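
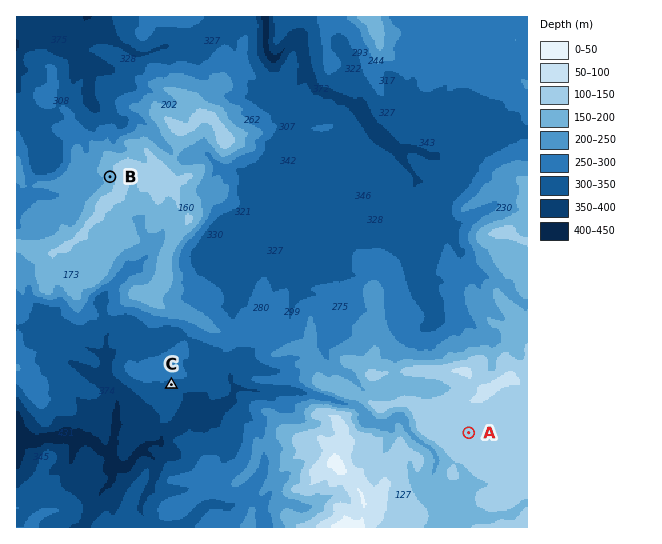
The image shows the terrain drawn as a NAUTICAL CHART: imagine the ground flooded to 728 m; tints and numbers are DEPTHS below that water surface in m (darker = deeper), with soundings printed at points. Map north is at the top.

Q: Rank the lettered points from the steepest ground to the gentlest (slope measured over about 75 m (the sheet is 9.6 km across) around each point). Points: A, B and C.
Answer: B C A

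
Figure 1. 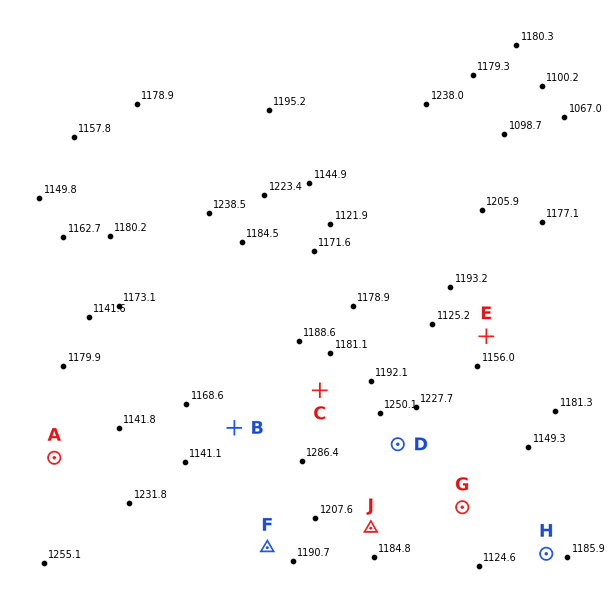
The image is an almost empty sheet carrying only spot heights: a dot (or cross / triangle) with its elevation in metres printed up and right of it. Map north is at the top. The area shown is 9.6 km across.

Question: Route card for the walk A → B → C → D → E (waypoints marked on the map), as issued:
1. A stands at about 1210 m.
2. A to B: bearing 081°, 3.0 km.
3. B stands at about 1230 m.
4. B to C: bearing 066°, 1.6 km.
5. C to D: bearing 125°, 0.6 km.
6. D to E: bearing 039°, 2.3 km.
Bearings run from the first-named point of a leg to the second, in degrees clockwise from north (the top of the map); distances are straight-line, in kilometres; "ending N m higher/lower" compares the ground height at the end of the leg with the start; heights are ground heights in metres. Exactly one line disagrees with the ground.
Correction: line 5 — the distance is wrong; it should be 1.6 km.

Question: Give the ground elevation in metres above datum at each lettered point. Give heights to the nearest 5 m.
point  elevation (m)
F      1185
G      1145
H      1180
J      1190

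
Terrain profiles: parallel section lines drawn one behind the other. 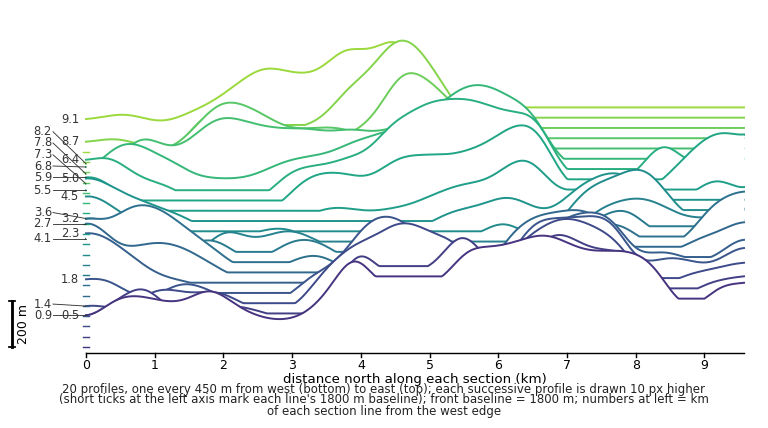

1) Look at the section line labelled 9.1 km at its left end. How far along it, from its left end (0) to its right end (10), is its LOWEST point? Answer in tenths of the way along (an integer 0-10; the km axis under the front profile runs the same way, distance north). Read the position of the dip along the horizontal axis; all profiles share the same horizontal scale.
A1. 1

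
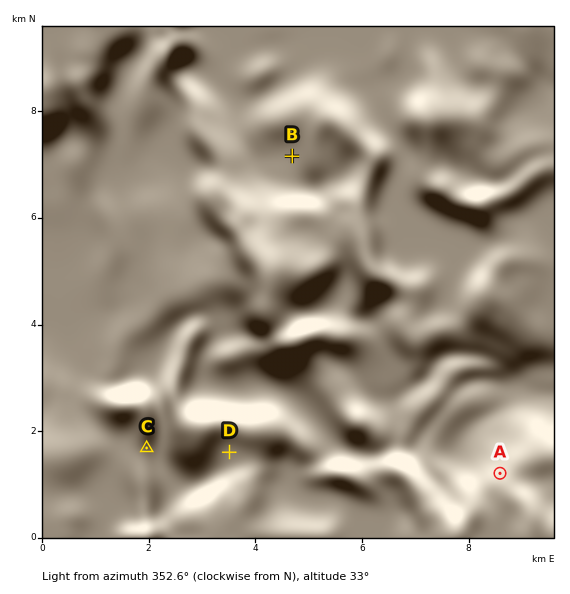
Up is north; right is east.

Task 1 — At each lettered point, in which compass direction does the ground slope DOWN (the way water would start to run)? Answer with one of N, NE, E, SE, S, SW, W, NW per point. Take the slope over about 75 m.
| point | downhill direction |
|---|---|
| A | N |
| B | W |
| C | E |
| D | SW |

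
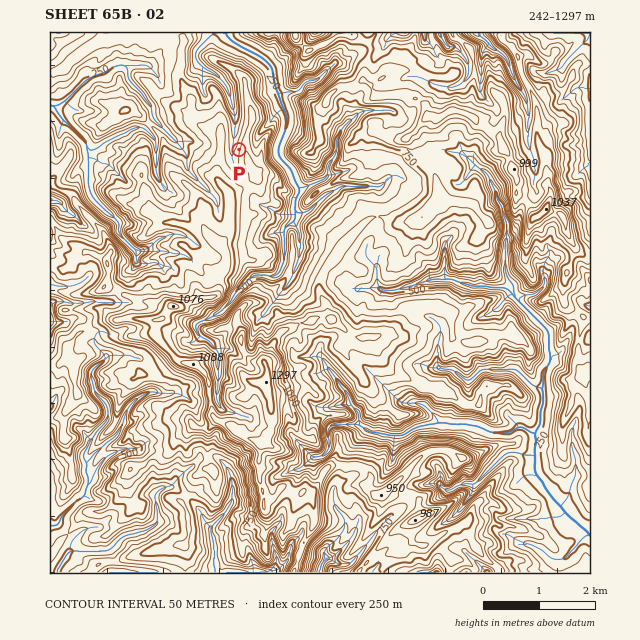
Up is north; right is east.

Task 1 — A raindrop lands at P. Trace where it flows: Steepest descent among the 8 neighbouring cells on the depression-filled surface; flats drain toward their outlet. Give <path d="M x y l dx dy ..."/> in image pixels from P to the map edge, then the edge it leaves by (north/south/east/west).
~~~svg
<path d="M239 150l-6-6 0-7 2-1 0-23-2-1 0-5-1-1 0-4-1-2 0-4-2-1-1-7-13-14-10-5-5-5-2 0-3-6 0-6 2-2 15-16 3-1"/>
exit: north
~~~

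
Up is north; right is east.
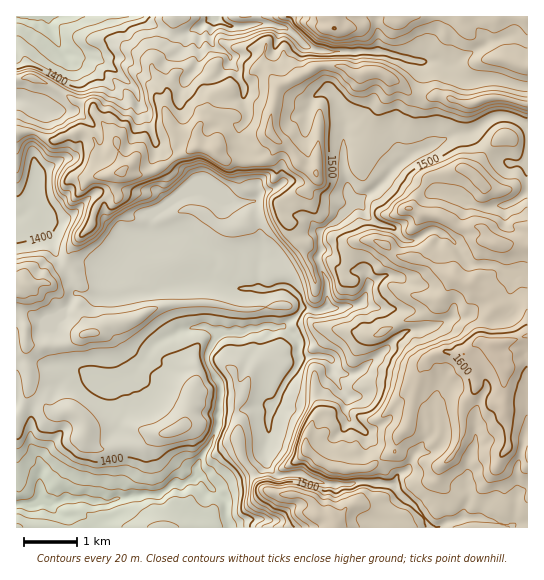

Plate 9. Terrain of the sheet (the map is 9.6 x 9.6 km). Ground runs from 1310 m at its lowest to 1635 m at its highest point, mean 1475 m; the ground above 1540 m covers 18.4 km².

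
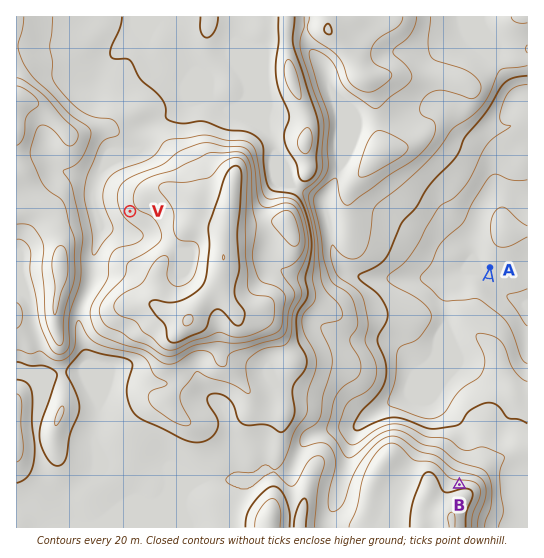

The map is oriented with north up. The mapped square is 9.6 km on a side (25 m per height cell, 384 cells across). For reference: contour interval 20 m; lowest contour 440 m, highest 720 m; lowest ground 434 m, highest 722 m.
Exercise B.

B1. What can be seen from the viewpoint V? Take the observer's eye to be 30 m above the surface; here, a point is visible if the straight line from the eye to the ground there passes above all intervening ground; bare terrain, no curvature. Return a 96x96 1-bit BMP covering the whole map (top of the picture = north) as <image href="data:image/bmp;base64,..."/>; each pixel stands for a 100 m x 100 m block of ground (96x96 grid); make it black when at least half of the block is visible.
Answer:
<image width="96" height="96" href="data:image/bmp;base64,Qk2+BAAAAAAAAD4AAAAoAAAAYAAAAGAAAAABAAEAAAAAAIAEAAATCwAAEwsAAAIAAAAAAAAA////AAAAAACAAAAAAAAAAAAAAACAAAAAAAAAAAAAAACAAAAAAAAAAAAAAAAAAAAAAAAAAAAAAAAAAAAAAAAAAAAAAAAAAAAAAAAAAAAAAAAAAAAAAAAAAAAAAAAAAAAAAAAAAAAAAAAAAAAAAAAAAAAAAAAAAAAAAAAAAAAAAAAgAAAAAAAAAAAAAABgAAAAAAAAAAAAAABgAAAAAAAAAAAAAADwAAAAAAAAAAAAAADwAAAAAAAAAAAAAABwAAAAAAAAAAAAAAAwAAAAAAAAAAAAAAAQAAAAAAAAAAAAAAAIAAAAAAAAAAAAAAAPAAAAAAAAAAAAAAAHAAAAAAAAAAAAAAAHAAAAAAAAAAAAAAADAAAAAAAAAAAAAAADAAAAAAAAAAAAAAABAAAAAAAAAAAAAAABAAAAAAAAAAAAAAAAAAAAAAAAAAAAAAAAAAAAAAAAAAAAAAAAAAAAAAAAAAAAAAAAAAAAAAAAAAAAAAAAAAAAAAAAAAAAAAAAAAAAAAAAAAAAAAAAAAAAAAAAAAAAAAAAYAAAAAAAAAAAAAAA4AAAAAAAAAAAAAAA4AAAAAAAAAAAAAAA4AAAAAAAAAAAAAAA4AAAAAAAAAAAAAAB8AACAAAAAAAAAAAB8AAHAAAAAAAAAAAB8AAPgAAAAAAAAAAB/8A/wAAAAAAAAAAB////4AAAAAAAAAAA////8AAAAAAAAAAA////8AAAAAAAAAAA///w+AAAAAAAAAAA///g+AAAAAAAAAAA///g/AAAAAAAAAAA///g/AAAAAAAAAAA///x/AAAAAAAAAAA///x/gAAAAAAAAAA///7/gAAAAAAAAAA///+HgAAAAAAAAAA///+HgAAAAAAAAAB///+HgAAAAAAAAAB////HgAAAAAAAAAD////HgAAAAAAAAD/////jgAAAAAAAAD/////hwAAAAAAAAD/////gwAAAAAAAAD/////gwAAAAAAAAD/////AwAAAAAAAAD////+AQAAAAAAAAD////4AQAAAAAAAAD////gAYAAAAAAAAD//+AAAYAAAAAAAAD//+AAAYAAAAAAAAD//+AAAIAAAAAAAAD///AAAAAAAAAAAAD///gAAAAAAAAAAAD///wAAAAAAAAAAAD///4AAAAAAAAAAAD///8AAAAAAAAAAAD///+AAAAAAAAAAAD///+AAAAAAAAAAAD/gf/AAAAAAAAAAAD/gH/AAAAAAAAAAAD/AH/gAAAAAAAAAAD+AD/wAAAAAAAAAAD+AD/4AAAAAAAAAAD4Af/4AAAAAAAAAAAAB//8AAAAAAAAAAAAD//+AAAAAAAAAAAAH///AAAAAAAAAAAAf///gAAAAAAAAAAA////wAAAAAAAAAAD////8AAAAAAAAAAH////+AAAAAAAAAAf/////AAAAAAAAAA//////gAAAAAAAAD//////wAAAAAAAAD//////4AAAAAAAAD//////8AAAAAAAAD///////AAAAAAAAD///////gAAAAAAAD///////wAAAAAAAA="/>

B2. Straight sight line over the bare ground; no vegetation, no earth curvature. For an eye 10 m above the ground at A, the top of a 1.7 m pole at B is in view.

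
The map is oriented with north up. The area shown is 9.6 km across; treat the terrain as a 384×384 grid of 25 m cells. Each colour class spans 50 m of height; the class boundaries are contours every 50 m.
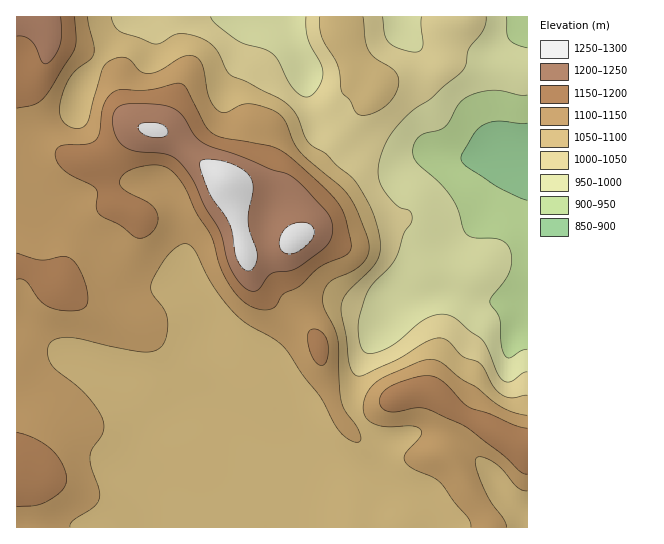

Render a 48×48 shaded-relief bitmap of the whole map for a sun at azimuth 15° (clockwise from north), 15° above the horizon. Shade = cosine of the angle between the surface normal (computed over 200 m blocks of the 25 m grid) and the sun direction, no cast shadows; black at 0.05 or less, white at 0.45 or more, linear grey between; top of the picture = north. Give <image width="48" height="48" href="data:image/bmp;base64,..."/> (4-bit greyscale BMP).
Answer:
<image width="48" height="48" href="data:image/bmp;base64,Qk32BAAAAAAAAHYAAAAoAAAAMAAAADAAAAABAAQAAAAAAIAEAAATCwAAEwsAABAAAAAAAAAAAAAAABEREQAiIiIAMzMzAERERABVVVUAZmZmAHd3dwCIiIgAmZmZAKqqqgC7u7sAzMzMAN3d3QDu7u4A////AFVmZ3eIiIiIiIiIiIiIiIiIiZiIdmebuVVWZneIiIiIiIiIiIiIiIiIiZiIdmerqFVVZniIiIiIiIiIiIiIiIiIiIiHZWm6dGZmZ4iYiIiIiIiIiIiIiIiIiId2VXq4QoiIiZmYiIiIiIiIiIiIiIiId3ZVVpuVIZmZqpmIiIiIiIiIiIiIiId3d2VEWKlSEpmqqpiIiIiIiIiIiIiIh3Z3eHdmiZUhJKqqqYh4iIiIiIiIiIiId2Z4iJmZqWMTWKqqmIiIiIiIiIiIiIiHdmeId3iJhkNHrKqpmIiIiIiIiIiIiIh3dniGQ0VVVFac76qZmIiIiIiIiIiHd3d3Z4l0IiMzRpvf/5mZmZmYiIiIiId3d4d3Z5mGVURFer3//YiJmZmYiId3d3d3eId2Z5qZmYd4vM3v7IiJmZmIiHd3d3d4iIdlV6u83cu83czu24iJmZiId3d3eIiIiHdUR6vN7u3d7czdy4iIiIh3d3d4iIiIh3ZUWKvN3u3d3M3cu4iIh3ZmZnd4iIiId2VVeau7zMzcy8zLq4h3ZlVWZ3eIiIiHdlVXm7uqq7vMu7u6q4dlVVVmd4iIiIh2VFV5vcqZmqu7zLupmXZURFZ3iIiIiIdkNFeKzLmIiZq8zLupiGVUVXeImZmIiHYyJGeKu5iIiImru6qpiFVmZ4mZmZmIh2QhNXd4mHZ4h3iJmYiIh2Z3iJmYiIiIh1MBRmVXdlVWZ2d3h3d3d3eJmZmId3iIdkICVUNFVEM0Vmd3eId3d4iZqpmHd3d3dkIkZkMzMzM0Z3eIiZmIiJmZqpiHdmd3dkJHh1QzNFZnd3iJmZmZiJmZmYh3ZmZ3ZTNZqHZlVnmamIiJmZqZmZmZmIdmVWZ3ZCNpqYmYiJq7qYiImZmqmZiIiHZlVniHUhNpmZq7qqvLqYiImZmqqoiIiHdmeaqWQRNoiZq7zMzLqYiZmZmqqoiIh3d4q8uGMSRoiJmrzd3LqZmZqpmqqoiHdmeJq7l0IjV4mYms7u3LqZqqqqqqqoh3ZVZ4iHZCE1iruprO/+26maq7u6qqqYh2VVZ2ZUMhJq3u27zv/tupmau7uqqpmYd2d4h2QhASau//7M7/3KmYiJqpmZmYiIh4q7p1MhEmrv/9y83tyoiIeIiHd4iId3eKzcpkREVpzv7LqrzMqYd3d3dlZ3d3ZneKzLhlZ4mrzdypmrzKmHdmZmVVZ3ZmVWZ5qpd4q8zMzMuqvN3Kh3dlVmVWd2ZVVGZomYeb3u3cy7u83u7Kh3dmVmZmdmVVRGZneIis7u3Lu7u83t3KmHd3Z3d2ZlVVVXZmZ3irzd3LqqqrzMu6mHd4iIh2ZVVVZnZlVWeavMzLqqqruqqYdmeJqqmHZmZneHZmVWeau7y7u6q7qqmGRGeazLqYh3iImWZnZniry7u8zLu7qql1NGibzLmIiIiZqlZ3iJqry6mrzcy6qql0NXiau6h3dmeJmWZ4mqqqupmazMuqqql1V4maqZd2ZWaJmHeJmqqqqZiavLuqqph2Z4mZmYdmZmeIiA=="/>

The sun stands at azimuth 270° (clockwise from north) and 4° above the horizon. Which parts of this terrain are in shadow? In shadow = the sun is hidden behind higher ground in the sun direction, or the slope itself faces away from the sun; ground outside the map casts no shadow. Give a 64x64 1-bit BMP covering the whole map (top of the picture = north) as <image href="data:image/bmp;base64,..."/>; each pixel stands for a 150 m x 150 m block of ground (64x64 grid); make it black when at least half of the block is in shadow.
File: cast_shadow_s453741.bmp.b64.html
<image width="64" height="64" href="data:image/bmp;base64,Qk0+AgAAAAAAAD4AAAAoAAAAQAAAAEAAAAABAAEAAAAAAAACAAATCwAAEwsAAAIAAAAAAAAA////AAAAAAAAAAAAAAAADwAAAAAAAAAPAAAAAAAAAB8AAAAAAAAAPgPAAAAAAAB8B/AAAAAAAHgH+AAAAAAA+AfwAAAAAADwB+AAAAAAAeAHwAAAAAABgAAAAAAAAAAAAAAAAAAAAAAAAAAAAAAAAAAAAAAAAAAPAAAAAAAAAB8AAAAAAAAB/wAAAAAAwAP/AAAAAADgB/8AAAAAAfAH/wAAAAAB+Af/AAAAAAH+B/8AAAAAA/+H/wAAAAAD/8P/AAAAAAP/w/8AAAAAA//j/wAAAAAD/+HfAAAAAAf/4Y8AAAAAB//gAAAAAAHH/+AAAAAAA+//4AAAwAAD///4AADAAAP///wAAAAAB5///4AAAAAHn///+AAAAAcf////AABwBw////8AAHgHD////wAAeAcH////AAB4Dwf///8AAPgPh////wAA8A+H////AAAAD8////8AAAAf/////wAAAB//////AAAAH/////8AAAA//////gAAAD5////wAAAB8H///4AAAAf4f/P4AAAAH/j/wfPABgAf+P+B4+APAB/4/wPn4B+AD/D8A+fAH4AP+PgD/8AfwAf/+AP/gA/AB//4AfMAD+AD//gB4AAP8wP/8AHAAA//g/8gAAAAB//B/gAfgGAH/+H8AB/AeAf/8fAAP8B/B//5wAA/wH8H///AAD/Afw=="/>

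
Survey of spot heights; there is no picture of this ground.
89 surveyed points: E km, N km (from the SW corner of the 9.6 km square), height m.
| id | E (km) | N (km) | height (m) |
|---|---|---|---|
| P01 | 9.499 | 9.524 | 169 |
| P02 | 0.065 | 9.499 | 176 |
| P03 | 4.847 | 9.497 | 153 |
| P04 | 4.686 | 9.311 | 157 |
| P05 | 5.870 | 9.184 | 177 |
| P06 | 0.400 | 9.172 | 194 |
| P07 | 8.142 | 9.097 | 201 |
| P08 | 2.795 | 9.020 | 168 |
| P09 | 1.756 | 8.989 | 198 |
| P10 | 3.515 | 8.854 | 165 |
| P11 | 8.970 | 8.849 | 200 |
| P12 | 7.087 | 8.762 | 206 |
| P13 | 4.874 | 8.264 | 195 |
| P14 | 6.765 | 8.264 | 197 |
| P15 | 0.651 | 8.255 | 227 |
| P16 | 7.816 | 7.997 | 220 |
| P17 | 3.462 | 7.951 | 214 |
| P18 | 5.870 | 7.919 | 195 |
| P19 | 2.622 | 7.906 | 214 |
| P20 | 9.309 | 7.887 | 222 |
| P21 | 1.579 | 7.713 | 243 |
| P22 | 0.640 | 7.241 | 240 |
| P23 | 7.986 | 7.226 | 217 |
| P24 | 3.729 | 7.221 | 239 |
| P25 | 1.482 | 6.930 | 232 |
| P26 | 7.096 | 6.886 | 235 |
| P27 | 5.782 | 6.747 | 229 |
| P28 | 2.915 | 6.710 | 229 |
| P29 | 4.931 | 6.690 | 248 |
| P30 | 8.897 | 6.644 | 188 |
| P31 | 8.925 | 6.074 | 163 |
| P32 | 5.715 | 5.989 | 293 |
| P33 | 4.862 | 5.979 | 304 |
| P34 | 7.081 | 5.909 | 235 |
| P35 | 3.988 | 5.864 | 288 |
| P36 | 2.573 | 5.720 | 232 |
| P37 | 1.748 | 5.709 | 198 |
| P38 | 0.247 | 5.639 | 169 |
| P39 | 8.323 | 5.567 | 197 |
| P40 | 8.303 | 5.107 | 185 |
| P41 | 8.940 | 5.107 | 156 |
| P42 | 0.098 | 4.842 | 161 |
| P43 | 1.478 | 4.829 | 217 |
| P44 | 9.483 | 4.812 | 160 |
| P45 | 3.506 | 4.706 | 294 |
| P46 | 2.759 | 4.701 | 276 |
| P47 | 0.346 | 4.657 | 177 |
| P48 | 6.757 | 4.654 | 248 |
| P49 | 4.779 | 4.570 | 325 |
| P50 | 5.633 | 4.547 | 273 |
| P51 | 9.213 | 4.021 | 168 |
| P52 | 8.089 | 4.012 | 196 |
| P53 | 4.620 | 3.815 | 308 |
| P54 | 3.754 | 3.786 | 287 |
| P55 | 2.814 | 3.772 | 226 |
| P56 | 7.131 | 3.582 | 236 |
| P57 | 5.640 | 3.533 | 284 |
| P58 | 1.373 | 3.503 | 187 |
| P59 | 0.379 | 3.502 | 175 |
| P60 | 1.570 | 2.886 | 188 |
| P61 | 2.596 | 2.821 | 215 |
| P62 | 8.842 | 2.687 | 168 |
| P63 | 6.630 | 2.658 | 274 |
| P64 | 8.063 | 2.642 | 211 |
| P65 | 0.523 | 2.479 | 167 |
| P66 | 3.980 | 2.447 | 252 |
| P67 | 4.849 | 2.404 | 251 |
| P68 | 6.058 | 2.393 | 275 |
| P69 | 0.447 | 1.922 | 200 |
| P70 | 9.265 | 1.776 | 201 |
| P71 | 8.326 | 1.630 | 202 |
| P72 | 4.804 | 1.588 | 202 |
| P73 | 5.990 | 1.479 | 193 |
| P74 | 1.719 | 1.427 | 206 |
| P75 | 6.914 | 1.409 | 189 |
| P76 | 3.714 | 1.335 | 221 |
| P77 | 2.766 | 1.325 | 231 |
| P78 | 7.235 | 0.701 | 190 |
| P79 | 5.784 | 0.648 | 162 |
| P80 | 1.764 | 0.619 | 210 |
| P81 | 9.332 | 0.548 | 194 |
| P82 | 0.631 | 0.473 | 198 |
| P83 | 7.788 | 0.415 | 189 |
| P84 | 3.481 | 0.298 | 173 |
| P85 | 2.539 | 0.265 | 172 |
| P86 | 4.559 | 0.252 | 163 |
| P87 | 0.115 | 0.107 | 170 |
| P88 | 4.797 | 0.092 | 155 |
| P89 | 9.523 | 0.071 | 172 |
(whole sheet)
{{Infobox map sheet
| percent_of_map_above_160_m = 96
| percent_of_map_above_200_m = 60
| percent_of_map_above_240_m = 22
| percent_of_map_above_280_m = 9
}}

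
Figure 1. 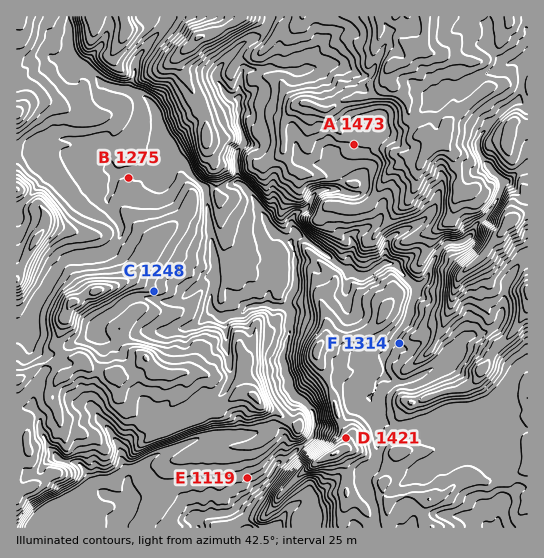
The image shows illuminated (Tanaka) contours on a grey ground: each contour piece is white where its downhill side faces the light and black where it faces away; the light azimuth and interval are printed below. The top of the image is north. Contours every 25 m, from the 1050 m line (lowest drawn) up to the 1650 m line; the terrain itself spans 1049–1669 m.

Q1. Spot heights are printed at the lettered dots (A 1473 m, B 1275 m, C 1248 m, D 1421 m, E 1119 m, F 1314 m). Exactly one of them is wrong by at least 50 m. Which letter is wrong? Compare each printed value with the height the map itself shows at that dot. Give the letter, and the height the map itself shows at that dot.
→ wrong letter C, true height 1323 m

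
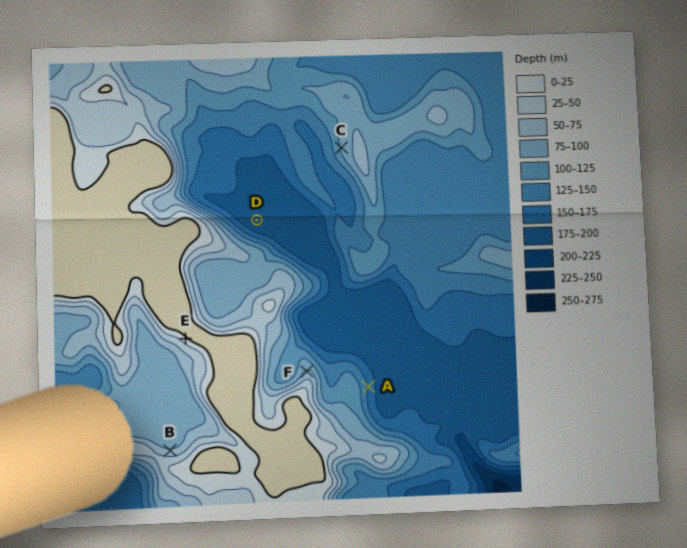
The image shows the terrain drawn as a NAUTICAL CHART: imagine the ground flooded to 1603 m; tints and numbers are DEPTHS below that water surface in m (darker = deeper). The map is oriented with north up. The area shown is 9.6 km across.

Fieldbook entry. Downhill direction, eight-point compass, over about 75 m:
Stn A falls E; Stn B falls N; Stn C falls W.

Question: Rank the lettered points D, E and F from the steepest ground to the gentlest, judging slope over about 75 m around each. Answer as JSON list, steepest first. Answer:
["E", "F", "D"]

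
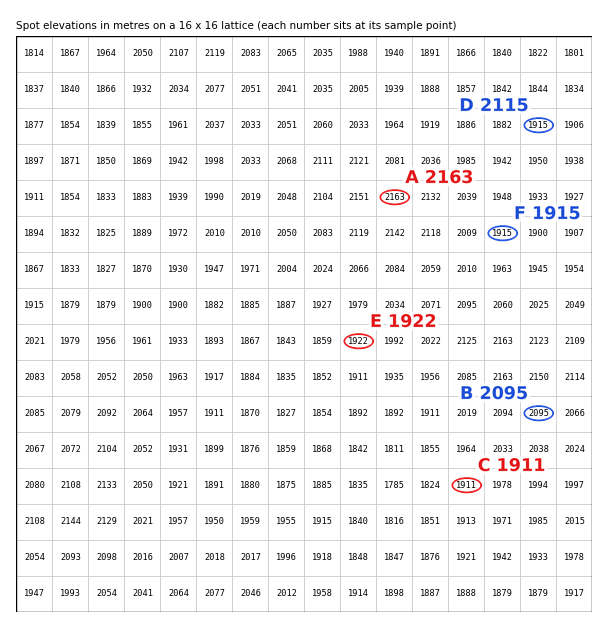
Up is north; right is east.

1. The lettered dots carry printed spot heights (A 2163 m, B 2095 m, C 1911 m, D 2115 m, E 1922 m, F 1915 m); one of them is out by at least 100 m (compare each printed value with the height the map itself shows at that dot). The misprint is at D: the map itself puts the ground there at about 1915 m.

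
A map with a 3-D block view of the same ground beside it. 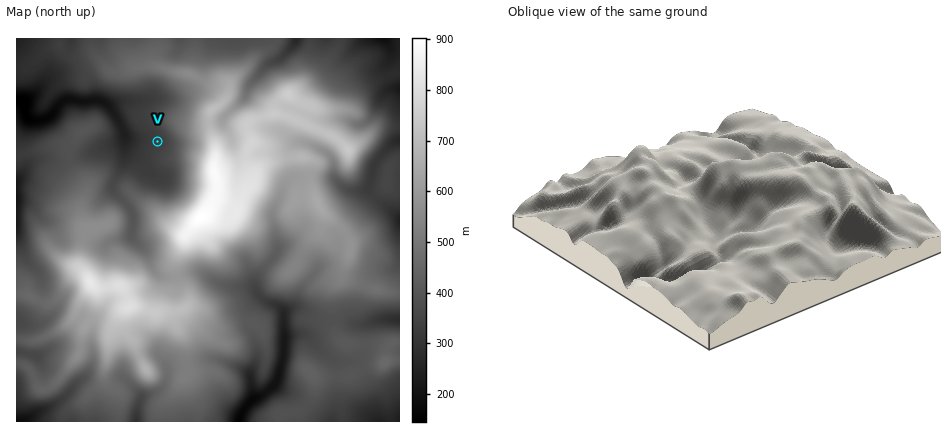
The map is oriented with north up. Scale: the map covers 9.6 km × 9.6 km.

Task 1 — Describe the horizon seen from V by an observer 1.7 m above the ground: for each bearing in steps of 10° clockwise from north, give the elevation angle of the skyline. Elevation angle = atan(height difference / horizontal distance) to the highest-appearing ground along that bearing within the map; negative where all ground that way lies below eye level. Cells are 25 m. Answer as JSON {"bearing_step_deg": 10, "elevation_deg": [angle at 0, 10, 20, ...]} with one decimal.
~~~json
{"bearing_step_deg": 10, "elevation_deg": [5.0, 6.1, 8.2, 10.0, 11.4, 12.3, 14.3, 15.0, 16.1, 17.8, 19.5, 20.4, 19.8, 17.1, 15.9, 15.3, 13.7, 11.1, 8.3, 6.8, 6.9, 6.9, 4.9, 4.2, 3.7, 2.3, 1.5, 1.8, 2.3, 1.6, -0.6, 0.4, 1.9, 3.2, 4.0, 4.3]}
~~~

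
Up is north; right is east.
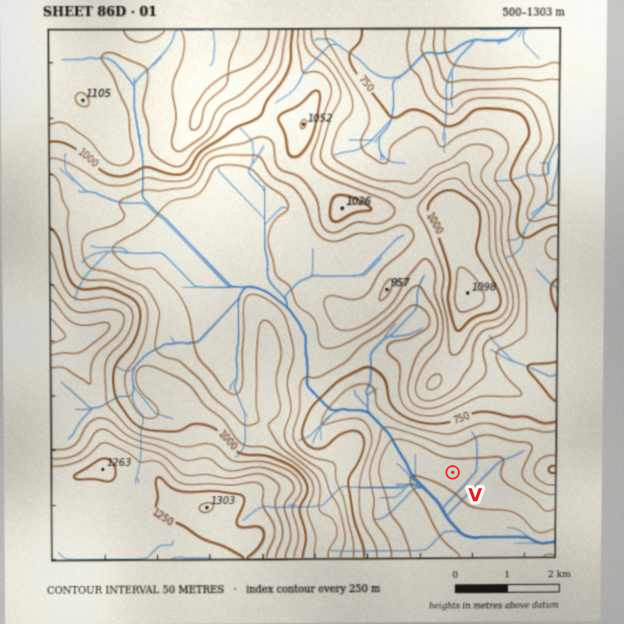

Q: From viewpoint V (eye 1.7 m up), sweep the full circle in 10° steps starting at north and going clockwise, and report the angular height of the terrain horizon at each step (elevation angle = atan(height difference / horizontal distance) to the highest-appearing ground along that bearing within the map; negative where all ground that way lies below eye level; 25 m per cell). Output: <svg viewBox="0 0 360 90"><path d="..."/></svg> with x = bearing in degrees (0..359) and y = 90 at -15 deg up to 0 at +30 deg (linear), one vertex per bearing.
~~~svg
<svg viewBox="0 0 360 90"><path d="M0 35l10 3 10 4 10 1 10 1 10 2 10 2 10 5 10-1 10-4 10 5 10 4 10 2 10 1 10 1 10 1 10 0 10-1 10 0 10-1 10-1 10-2 10-3 10-5 10-4 10-5 10 0 10 1 10 6 10 1 10 2 10 0 10-7 10-6 10-4 10-1"/></svg>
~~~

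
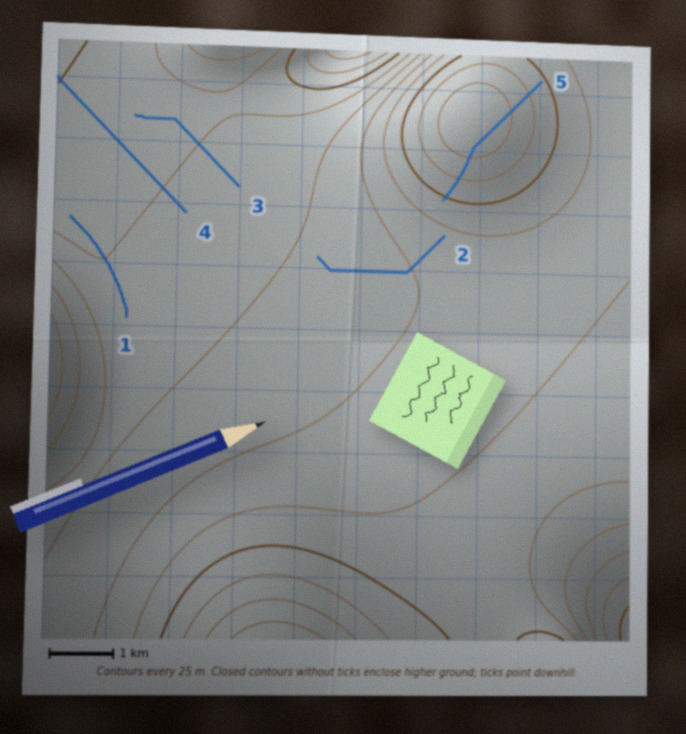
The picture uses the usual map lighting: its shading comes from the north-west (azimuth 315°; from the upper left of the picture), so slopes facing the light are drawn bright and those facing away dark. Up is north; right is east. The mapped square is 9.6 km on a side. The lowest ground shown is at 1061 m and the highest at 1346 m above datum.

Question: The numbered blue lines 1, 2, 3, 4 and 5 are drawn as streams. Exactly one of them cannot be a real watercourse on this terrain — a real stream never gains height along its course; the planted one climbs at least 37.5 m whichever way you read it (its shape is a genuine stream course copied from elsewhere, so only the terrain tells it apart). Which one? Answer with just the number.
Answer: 5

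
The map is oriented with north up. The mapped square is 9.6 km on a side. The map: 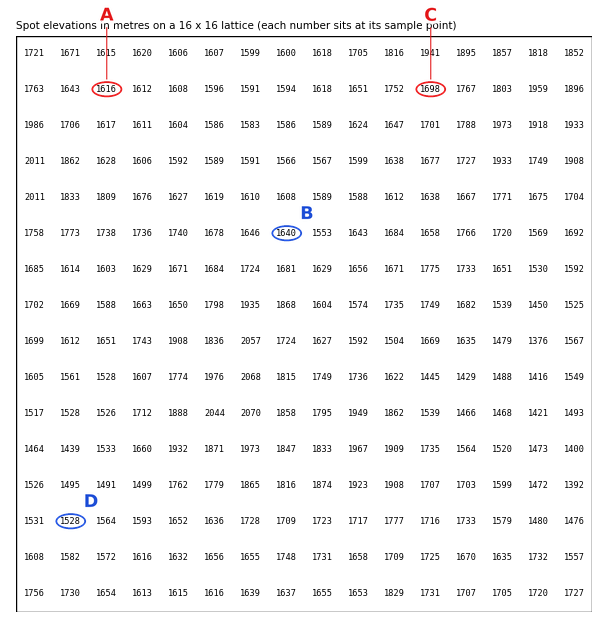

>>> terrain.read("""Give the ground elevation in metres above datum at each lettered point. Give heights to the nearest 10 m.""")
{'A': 1620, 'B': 1640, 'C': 1700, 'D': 1530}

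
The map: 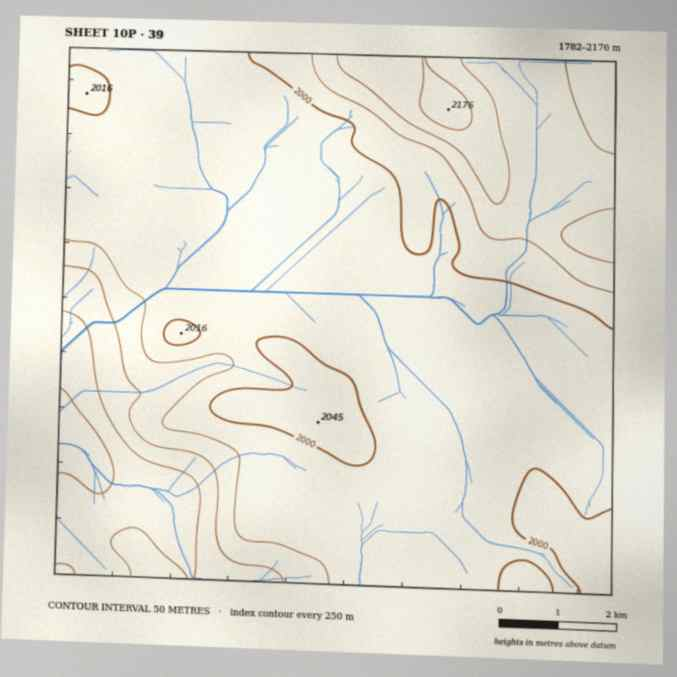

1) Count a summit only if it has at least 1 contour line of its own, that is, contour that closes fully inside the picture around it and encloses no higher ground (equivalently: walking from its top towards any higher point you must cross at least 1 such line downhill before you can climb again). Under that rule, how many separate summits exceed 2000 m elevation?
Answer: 2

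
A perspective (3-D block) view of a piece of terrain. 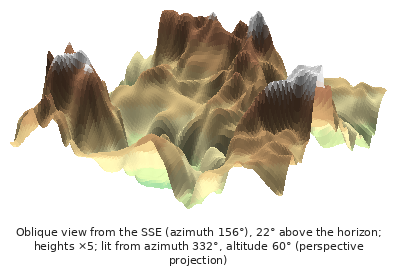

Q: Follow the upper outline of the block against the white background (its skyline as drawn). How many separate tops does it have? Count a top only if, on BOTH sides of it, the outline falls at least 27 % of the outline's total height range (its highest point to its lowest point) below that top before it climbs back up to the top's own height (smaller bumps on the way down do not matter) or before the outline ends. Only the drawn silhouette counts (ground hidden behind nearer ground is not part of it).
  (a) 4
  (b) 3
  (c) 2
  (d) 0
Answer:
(c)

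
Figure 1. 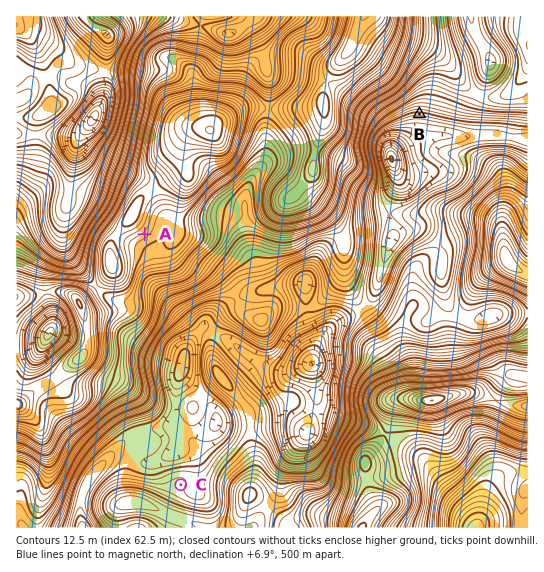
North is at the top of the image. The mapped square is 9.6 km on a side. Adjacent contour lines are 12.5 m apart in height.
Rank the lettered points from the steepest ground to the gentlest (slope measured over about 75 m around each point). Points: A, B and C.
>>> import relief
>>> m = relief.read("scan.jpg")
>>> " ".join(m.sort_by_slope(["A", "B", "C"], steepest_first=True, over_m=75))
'B A C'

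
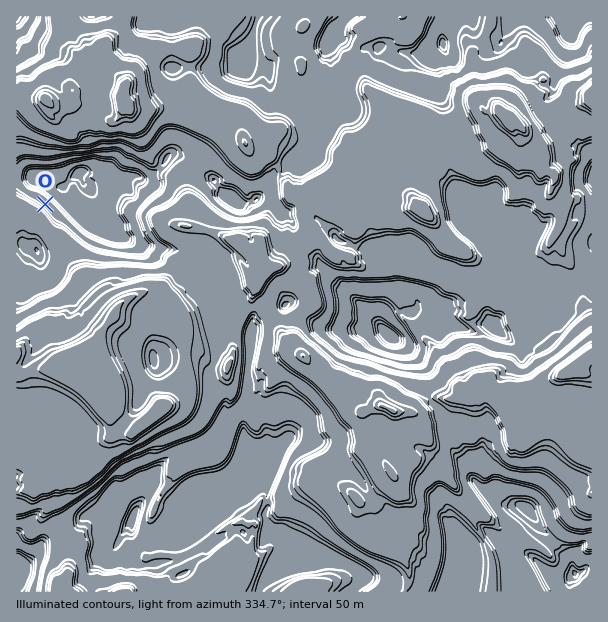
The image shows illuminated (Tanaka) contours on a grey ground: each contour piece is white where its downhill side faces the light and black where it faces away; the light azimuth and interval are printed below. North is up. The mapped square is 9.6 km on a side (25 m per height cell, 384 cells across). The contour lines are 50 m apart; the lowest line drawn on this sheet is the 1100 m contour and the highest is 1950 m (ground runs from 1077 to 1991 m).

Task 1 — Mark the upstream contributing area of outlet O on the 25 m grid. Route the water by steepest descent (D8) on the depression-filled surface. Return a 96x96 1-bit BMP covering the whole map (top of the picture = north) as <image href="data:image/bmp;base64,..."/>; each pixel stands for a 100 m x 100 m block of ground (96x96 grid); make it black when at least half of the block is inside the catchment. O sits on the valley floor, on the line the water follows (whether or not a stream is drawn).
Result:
<image width="96" height="96" href="data:image/bmp;base64,Qk2+BAAAAAAAAD4AAAAoAAAAYAAAAGAAAAABAAEAAAAAAIAEAAATCwAAEwsAAAIAAAAAAAAA////AAAAAAAAAAAAAAAAAAAAAAAAAAAAAAAAAAAAAAAAAAAAAAAAAAAAAAAAAAAAAAAAAAAAAAAAAAAAAAAAAAAAAAAAAAAAAAAAAAAAAAAAAAAAAAAAAAAAAAAAAAAAAAAAAAAAAAAAAAAAAAAAAAAAAAAAAAAAAAAAAAAAAAAAAAAAAAAAAAAAAAAAAAAAAAAAAAAAAAAAAAAAAAAAAAAAAAAAAAAAAAAAAAAAAAAAAAAAAAAAAAAAAAAAAAAAAAAAAAAAAAAAAAAAAAAAAAAAAAAAAAAAAAAAAAAAAAAAAAAAAAAAAAAAAAAAAAAAAAAAAAAAAAAAAAAAAAAAAAAAAAAAAAAAAAAAAAAAAAAAAAAAAAAAAAAAAAAAAAAAAAAAAAAAAAAAAAAAAAAAAAAAAAAAAAAAAAAAAAAAAAAAAAAAAAAAAAAAAAAAAAAAAAAAAAAAAAAAAAAAAAAAAAAAAAAAAAAAAAAAAAAAAAAAAAAAAAAAAAAAAAAAAAAAAAAAAAAAAAAAAAAAAAAAAAAAAAAAAAAAAAAAAAAAAAAAAAAAAAAAAAAAAAAAAAAAAAAAAAAAAAAAAAAAAAAAAAAAAAAAAAAAAAAAAAAAAAAAAAAA8AAAAAAAAAAAAAAB8AAAAAAAAAAAAAAP8AAAAAAAAAAAAAAP8AAAAAAAAAAAAAAP4AAAAAAAAAAAAAAf4AAAAAAAAAAAAAAf4AAAAAAAAAAAAAA/8AAAAAAAAAAAAQB/8AAAAAAAAAAAA4D/8AAAAAAAAAAAB8H/+AAAAAAAAAAAB/P/+AAAAAAAAAAAD////AAAAAAAAAAAH////wAAAAAAAAAAH////4AAAAAAAAAAP////4AAAAAAAAAAf////4AAAAAAAAAAf////4AAAAAAAAAAf////4AAAAAAAAAA/////AAAAAAAAAAA////8AAAAAAAAAAD////wAAAAAAAAAAH///+AAAAAAAAAAAP///AAAAAAAAAAAAf//4AAAAAAAAAAAAP//wAAAAAAAAAAAAH//gAAAAAAAAAAAAAAAAAAAAAAAAAAAAAAAAAAAAAAAAAAAAAAAAAAAAAAAAAAAAAAAAAAAAAAAAAAAAAAAAAAAAAAAAAAAAAAAAAAAAAAAAAAAAAAAAAAAAAAAAAAAAAAAAAAAAAAAAAAAAAAAAAAAAAAAAAAAAAAAAAAAAAAAAAAAAAAAAAAAAAAAAAAAAAAAAAAAAAAAAAAAAAAAAAAAAAAAAAAAAAAAAAAAAAAAAAAAAAAAAAAAAAAAAAAAAAAAAAAAAAAAAAAAAAAAAAAAAAAAAAAAAAAAAAAAAAAAAAAAAAAAAAAAAAAAAAAAAAAAAAAAAAAAAAAAAAAAAAAAAAAAAAAAAAAAAAAAAAAAAAAAAAAAAAAAAAAAAAAAAAAAAAAAAAAAAAAAAAAAAAAAAAAAAAAAAAAAAAAAAAAAAAAAAAAAAAAAAAAAAAAAAAAAAAAAAAAAAAAAAAAAAAAAAAAAAAAAAAAAAAAAAAAAAAAAAAAAAAAAAAAAAAAAA="/>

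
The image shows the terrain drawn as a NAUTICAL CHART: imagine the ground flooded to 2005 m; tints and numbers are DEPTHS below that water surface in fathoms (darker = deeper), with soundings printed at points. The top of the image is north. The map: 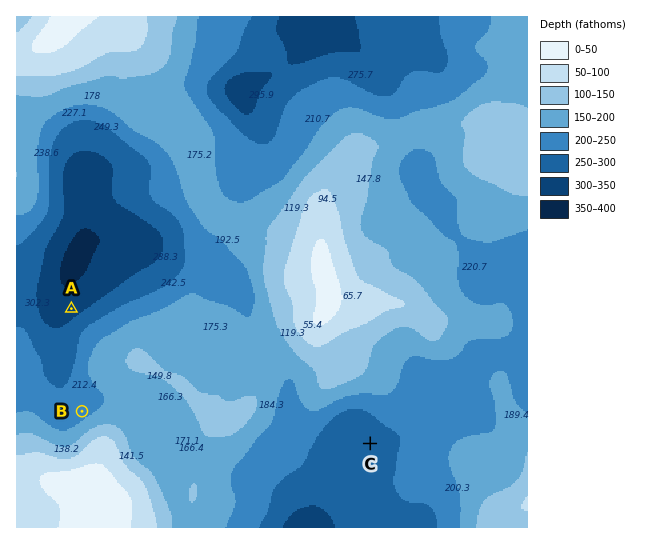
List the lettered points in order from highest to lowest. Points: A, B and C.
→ B C A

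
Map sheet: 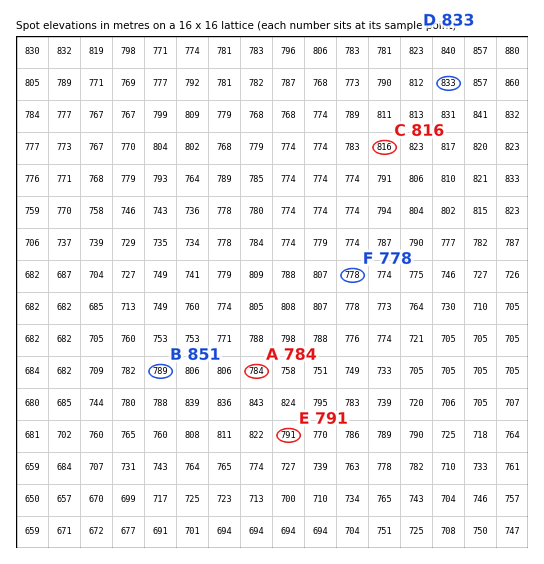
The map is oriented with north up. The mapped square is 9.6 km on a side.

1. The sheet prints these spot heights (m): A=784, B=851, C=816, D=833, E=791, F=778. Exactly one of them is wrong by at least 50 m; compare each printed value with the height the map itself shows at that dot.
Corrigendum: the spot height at B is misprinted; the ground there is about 789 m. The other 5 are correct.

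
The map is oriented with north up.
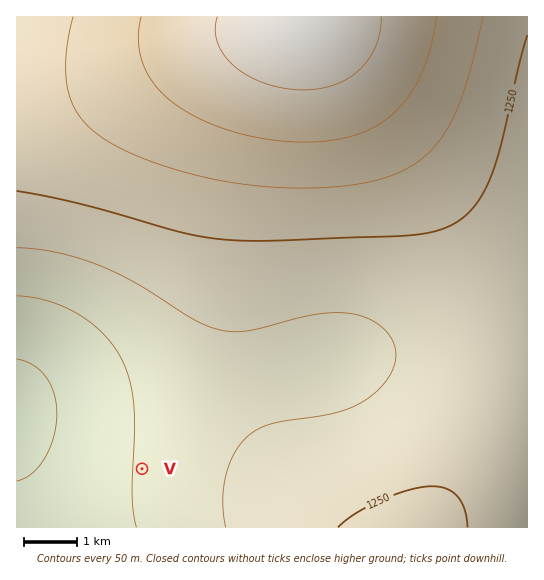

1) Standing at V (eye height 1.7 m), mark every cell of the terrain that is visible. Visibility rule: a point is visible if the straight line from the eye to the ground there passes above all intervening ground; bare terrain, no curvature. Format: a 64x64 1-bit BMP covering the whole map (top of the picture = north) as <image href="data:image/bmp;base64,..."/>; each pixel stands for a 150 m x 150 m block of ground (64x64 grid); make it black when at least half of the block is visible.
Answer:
<image width="64" height="64" href="data:image/bmp;base64,Qk0+AgAAAAAAAD4AAAAoAAAAQAAAAEAAAAABAAEAAAAAAAACAAATCwAAEwsAAAIAAAAAAAAA////AAAAAAD/+AAAAAAAAP/8AAAAAAAA//4AAAAAAAD//4AAAAAAAP//4AAAAAAA///wAAAAAAD///AAAAAAAP//8AAAAAAA///wAAAAAAD///AAAAAAAP//8AAAAAAA///wAAAAAAD///AAAAAAAP//8AAAAAAA///wAAAAAAD///AAAAAAAP//+AAAAAAA///4AAAAAAD///wAAAAAAP///AAAAAAA///+AAAAAAD///4AAAAAAP///wAAAAAA////gAAAAAD///+AAAAAAP///8AAAAAA////4AAAAAD////wAAAAAP////AAAAAA////+AAAAAD////8AAAAAP////4AAAAA/////wAAAAD/////wAAAAP/////gAAAA//////AAAAD//////AAAAP/////+AAAA//////+AAAD//////8AAAP//////8AAA///////4AAD///////wAAP///////gAA////////AAB///////8AAA///////gAAA//////+AAAA//////wAAAA/////+AAAAA/////wAAAAB/////AAAAAD////4AAAAAD////AAAAAAH///4AAAAAAH//+AAAAAAAD//gAAAAAAAA/gAAAAAAAAAAAAAAAAAAAAAAAAAAAAAAAAAAAAAAAAAAAAAAAAAAAAAAAAAAAAAAAAAAAAA=="/>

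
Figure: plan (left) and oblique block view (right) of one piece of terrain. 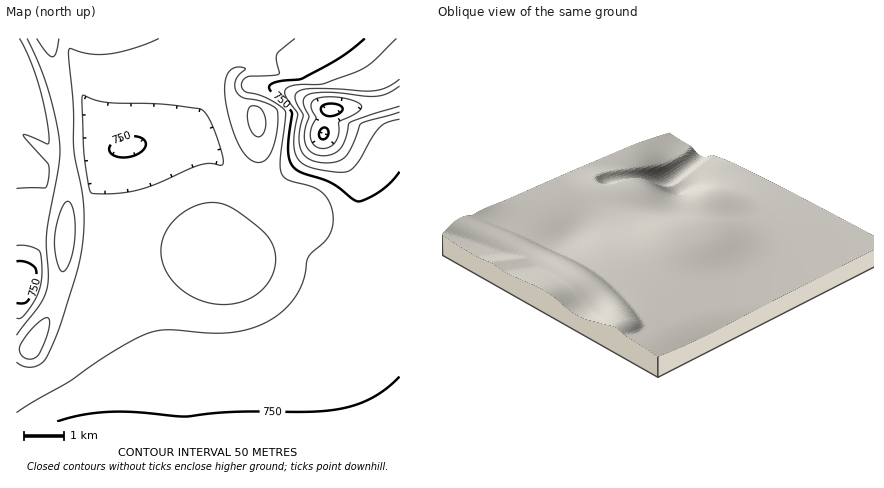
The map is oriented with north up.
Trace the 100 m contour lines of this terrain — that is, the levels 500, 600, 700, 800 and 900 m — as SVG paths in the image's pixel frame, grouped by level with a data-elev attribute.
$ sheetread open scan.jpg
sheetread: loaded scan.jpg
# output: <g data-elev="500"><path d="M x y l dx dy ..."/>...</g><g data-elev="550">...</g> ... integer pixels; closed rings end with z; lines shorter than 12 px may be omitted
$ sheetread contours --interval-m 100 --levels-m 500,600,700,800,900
<g data-elev="500"><path d="M322 139l-3-3 0-4 3-4 4 0 2 2 0 6-2 3z"/><path d="M326 116l-5-6 0-2 3-3 10-1 8 4 0 4-4 2-6 2z"/></g><g data-elev="600"><path d="M400 106l-50 16-7 22-3 6-6 4-8 2-10-1-6-3-4-6-1-14 4-16-6-14 4-6 7-3 14-1 48 4 11-3 13-7"/></g><g data-elev="700"><path d="M400 119l-13 3-7 6-8 9-13 23-9 10-10 2-24-3-14-5-6-8-2-16 4-26-11-16-2-6 1-4 6-2 32-2 36-14 14-9 22-23"/></g><g data-elev="800"><path d="M16 413l53-31 45-31 30-16 22-5 50 3 28-3 16-5 12-6 12-9 9-10 10-18 5-25 17-15 6-10 2-10-1-12-5-12-7-8-10-4-21-6-6-4-3-6 0-8 5-50-5-6-12-8-23-6-3-4-1-4 3-4 4-4 30-2 1-2-3-12 1-6 18-16"/><path d="M16 246l12 0 11 4 2 6 1 14-2 16-5 14-11 16-4 2-4 0"/><path d="M93 194l-1-1-2-3-6-32-2-63 14 5 12 2 52 2 38 5 4 1 4 4 6 12 8 19 3 13-1 7-12-2-10 2-44 19-22 7-20 3z"/><path d="M19 38l11 23 10 27 7 32 2 22-3 2-18-8-4-2-1 2 25 27 1 9-1 12-2 4-30 0"/></g><g data-elev="900"><path d="M26 358l8 0 6-6 9-22 1-10-2-2-6 1-8 7-13 18-1 8z"/><path d="M62 272l4-2 4-8 5-24-1-26-3-8-3-3-4 4-4 9-5 24 1 22 4 9z"/><path d="M257 136l3 0 4-3 2-6 0-7-5-12-9-2-4 4 0 10 3 10z"/><path d="M37 38l9 15 6 4 4-5 3-14"/></g>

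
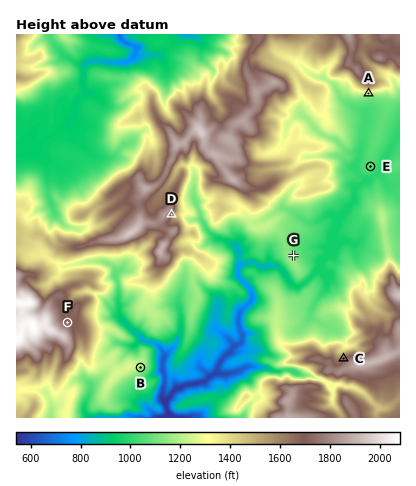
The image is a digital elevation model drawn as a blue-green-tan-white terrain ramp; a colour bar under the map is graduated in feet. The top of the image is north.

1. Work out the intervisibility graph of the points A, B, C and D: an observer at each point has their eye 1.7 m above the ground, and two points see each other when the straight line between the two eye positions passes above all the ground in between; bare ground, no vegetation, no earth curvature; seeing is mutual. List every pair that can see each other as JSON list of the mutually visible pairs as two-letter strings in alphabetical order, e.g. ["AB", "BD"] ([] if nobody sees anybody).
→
["AC", "CD"]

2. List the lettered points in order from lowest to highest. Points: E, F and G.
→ E G F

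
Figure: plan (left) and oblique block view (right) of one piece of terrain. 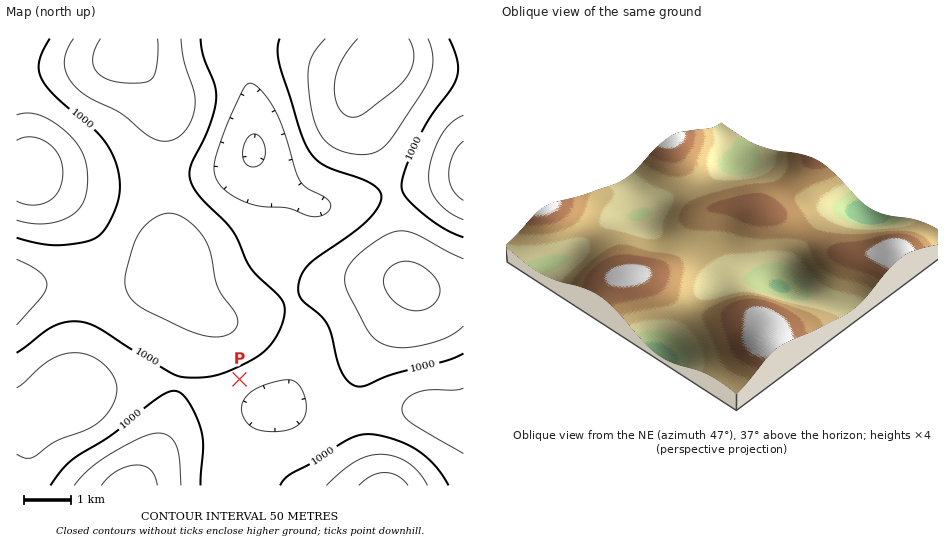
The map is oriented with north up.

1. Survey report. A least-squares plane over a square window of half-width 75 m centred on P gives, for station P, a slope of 5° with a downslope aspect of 150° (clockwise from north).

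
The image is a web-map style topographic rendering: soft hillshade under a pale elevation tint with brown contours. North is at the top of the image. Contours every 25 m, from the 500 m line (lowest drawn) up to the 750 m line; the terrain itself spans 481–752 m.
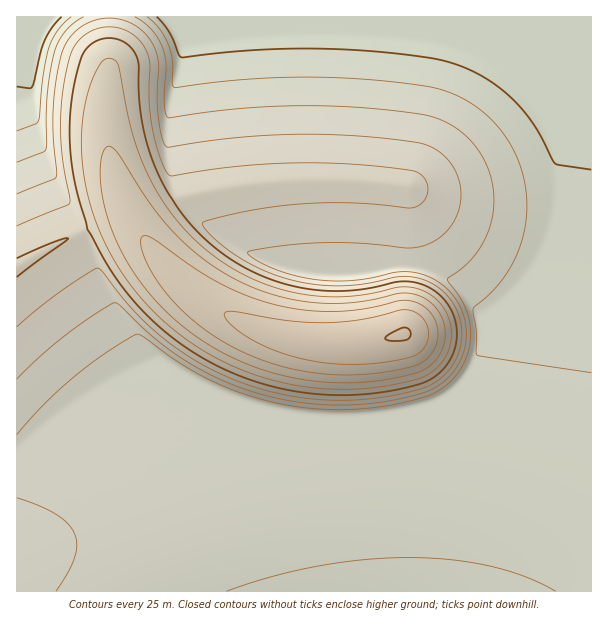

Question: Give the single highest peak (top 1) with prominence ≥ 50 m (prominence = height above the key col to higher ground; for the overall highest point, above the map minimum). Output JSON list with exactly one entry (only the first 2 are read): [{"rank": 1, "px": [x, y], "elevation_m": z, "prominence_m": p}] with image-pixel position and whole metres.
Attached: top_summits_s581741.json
[{"rank": 1, "px": [404, 333], "elevation_m": 752, "prominence_m": 271}]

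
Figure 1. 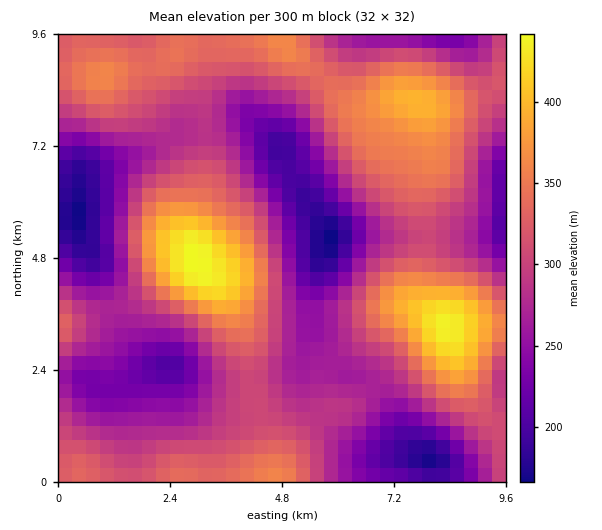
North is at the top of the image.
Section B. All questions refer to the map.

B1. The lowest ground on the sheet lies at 165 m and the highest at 445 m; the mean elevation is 295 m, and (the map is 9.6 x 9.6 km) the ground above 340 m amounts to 20.6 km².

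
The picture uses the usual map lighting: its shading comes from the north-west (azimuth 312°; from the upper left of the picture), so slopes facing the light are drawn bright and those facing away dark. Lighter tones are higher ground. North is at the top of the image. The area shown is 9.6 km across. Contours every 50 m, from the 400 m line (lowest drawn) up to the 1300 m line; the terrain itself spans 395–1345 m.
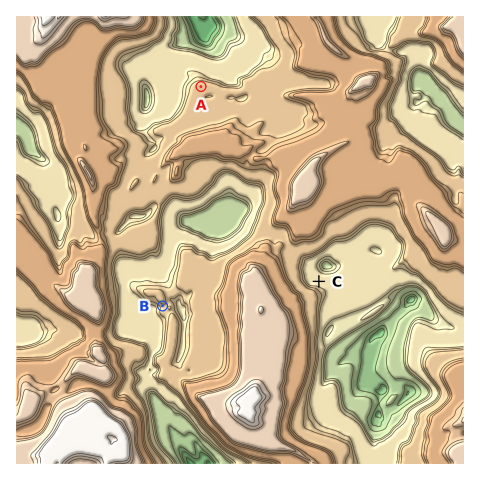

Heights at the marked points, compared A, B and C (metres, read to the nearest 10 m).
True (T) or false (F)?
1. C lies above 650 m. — T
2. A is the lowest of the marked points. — F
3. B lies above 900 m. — F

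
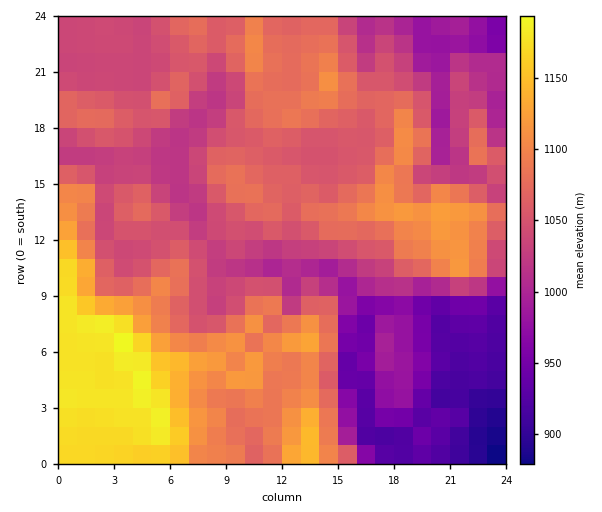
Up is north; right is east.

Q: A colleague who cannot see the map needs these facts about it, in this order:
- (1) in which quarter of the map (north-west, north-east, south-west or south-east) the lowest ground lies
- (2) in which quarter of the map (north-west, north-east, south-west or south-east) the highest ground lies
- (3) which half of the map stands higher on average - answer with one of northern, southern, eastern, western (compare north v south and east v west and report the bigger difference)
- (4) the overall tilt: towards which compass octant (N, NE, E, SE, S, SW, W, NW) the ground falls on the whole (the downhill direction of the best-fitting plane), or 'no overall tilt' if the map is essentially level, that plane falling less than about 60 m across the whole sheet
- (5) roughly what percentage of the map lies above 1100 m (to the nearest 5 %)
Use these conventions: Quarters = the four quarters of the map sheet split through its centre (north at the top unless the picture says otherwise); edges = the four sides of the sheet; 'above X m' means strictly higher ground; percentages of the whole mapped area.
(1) The lowest ground is in the south-east quarter.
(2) Look to the south-west quarter for the highest ground.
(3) Taken as a whole, the western half is higher than the eastern.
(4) Overall the map slopes down towards the east.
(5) Ground above 1100 m makes up about 20 % of the sheet.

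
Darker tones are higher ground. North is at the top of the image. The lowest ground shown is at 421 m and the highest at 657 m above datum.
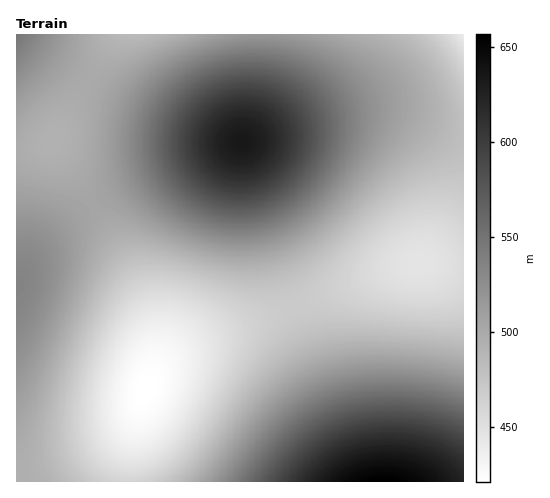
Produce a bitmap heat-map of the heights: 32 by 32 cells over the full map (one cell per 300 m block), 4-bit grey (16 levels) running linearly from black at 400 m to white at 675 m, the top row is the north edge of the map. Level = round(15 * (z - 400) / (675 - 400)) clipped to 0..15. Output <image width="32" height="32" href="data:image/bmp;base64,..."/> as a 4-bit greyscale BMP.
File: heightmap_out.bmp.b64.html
<image width="32" height="32" href="data:image/bmp;base64,Qk12AgAAAAAAAHYAAAAoAAAAIAAAACAAAAABAAQAAAAAAAACAAATCwAAEwsAABAAAAAAAAAAAAAAABEREQAiIiIAMzMzAERERABVVVUAZmZmAHd3dwCIiIgAmZmZAKqqqgC7u7sAzMzMAN3d3QDu7u4A////AFVURDMzRFZniavM3e7u3dxVVEMzIzNFZ4iavM3d3d3MVVQzIiIjRFZ4mau8zMzMy1VUMyIiIjRVZ4maq7u7u7plVDMiESIzRWZ4iZqqqqqpZVQzIhESI0RWZ4iJmZmZmGZUMyIREiM0RWZ3iIiIiIdmVEMiERIiM0VWZnd3d3d2ZlVDIhESIjNEVVZmZmZmZnZlQzIhEiIzNERVVVVVVVV3ZUQyIiIiMzREREVVVEREd2ZUMyIiIzM0RERERERERHdmVEMyIzMzREREREMzMzN3dlVEMzMzREREREMzMzMzd3ZlREM0RERERERDMzMzM3d2ZVREREVVVVVEQzMzMzN3dmVVVVVWZmZlVUQzMzMzd3ZmVVVmZ3d3dmVUQzMzM3ZmZmZmZ3iIiId2VUQzMzNmZmZmZ3iJmZmYd2VURDMzZmZmZneImqqqqYh2VURERGZlZmZ4iau7u7qYd2VURERVVVZmeJq7zMy7qYdmVVREVVVWZ3iavM3cy6mIdmVVVFVVVmd4mrzN3MuqmHZmVVRVVVZmeJq7zMzLqZh3ZlVVZVVWZniZq8zMu6mYd2ZlVGZlVmZ3iaq7u7qpiHdmZVRmZlVmZ3iZqqqpmId2ZlVUdmZlVmZ3iJmZmYh3ZmZVRHdmZVVWZneIiIh3dmZlVUOHdmVVVVZmZ3d3ZmZVVURD"/>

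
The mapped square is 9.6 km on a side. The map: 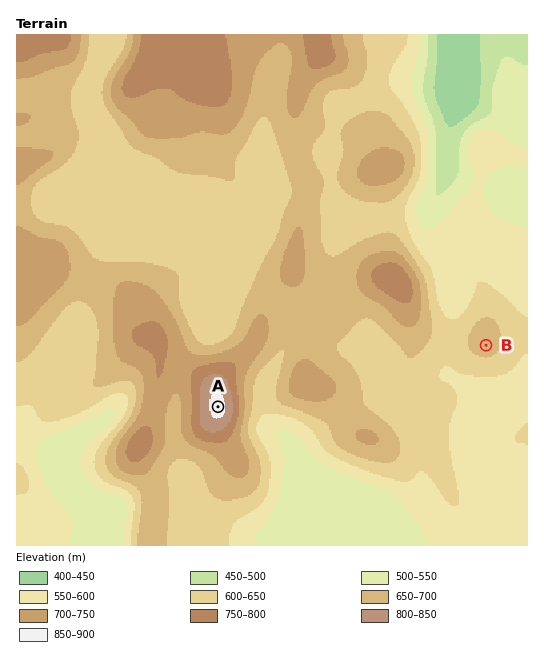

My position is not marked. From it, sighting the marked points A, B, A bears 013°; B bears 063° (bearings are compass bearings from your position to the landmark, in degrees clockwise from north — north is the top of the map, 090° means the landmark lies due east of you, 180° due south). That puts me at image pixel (198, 492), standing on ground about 640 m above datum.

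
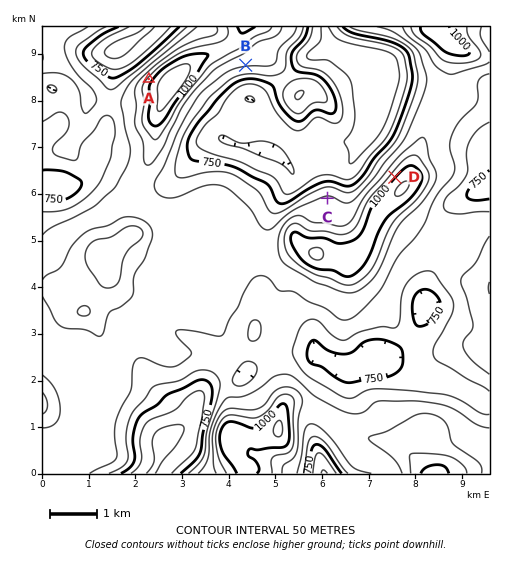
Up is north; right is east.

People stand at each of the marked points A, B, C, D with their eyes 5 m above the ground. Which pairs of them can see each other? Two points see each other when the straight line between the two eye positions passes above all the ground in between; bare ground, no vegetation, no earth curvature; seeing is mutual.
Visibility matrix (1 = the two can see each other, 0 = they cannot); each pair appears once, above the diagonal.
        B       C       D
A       0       0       0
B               1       1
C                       1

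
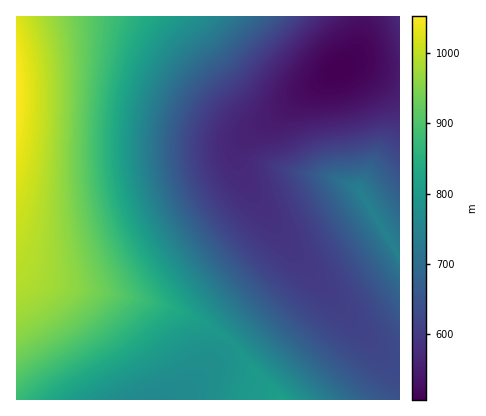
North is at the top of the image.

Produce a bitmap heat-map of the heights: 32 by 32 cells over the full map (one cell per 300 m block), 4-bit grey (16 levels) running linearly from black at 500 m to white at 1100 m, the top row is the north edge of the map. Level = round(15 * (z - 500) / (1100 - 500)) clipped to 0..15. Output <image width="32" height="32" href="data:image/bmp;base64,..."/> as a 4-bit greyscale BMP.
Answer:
<image width="32" height="32" href="data:image/bmp;base64,Qk12AgAAAAAAAHYAAAAoAAAAIAAAACAAAAABAAQAAAAAAAACAAATCwAAEwsAABAAAAAAAAAAAAAAABEREQAiIiIAMzMzAERERABVVVUAZmZmAHd3dwCIiIgAmZmZAKqqqgC7u7sAzMzMAN3d3QDu7u4A////AJmYiHd3d3d3d3eId2ZVRESpmYiId3d3d3d3h3ZlVEQzqqmZiIh3d3d3d3dmVURDM7qqqZmIh3d3d3d2ZVREMzO7uqqZmIiHd3d3ZlVEMzMzu7uqqpmYiHd3dmVUQzMzM8y7u6qpmYiId2ZVRDMzMzTMy7u6qpmYh3ZlVEMzMzM0zMy7u6qpmHdmVUQzMzMzRMzMy7uqmYh2ZVRDMzMzNEXMzMu7qpiHdlVEMzMjMzRFzMzLuqmYd2VUQzMiIzNEVczMu7qpiHZlRDMyIjM0RVbczLuqmYdmVEMzIiIzNEVm3My7qpiHZVQzMiIiM0RVZdzMu6qYdmVEMyIiIzNFVmXdzLupmHZVQzIiIiM0RWZV3cy7qYh2VEMiIiIzNFVmVN3Mu6mHZlQzIiIiM0RVVVTdzLuph2VUMyIiIjM0RERE3cy7qYdlVDIiIiIiMzNEQ93Mu6mHZVQyIiIiIiIzMzPdzLuph2VUMyIhEREiIiIi7cy7qYdmVDMiIRERERESIu3cu6mIdlRDMiIRERERERLt3LupiHZVQzMiEREQARER7cy7qZh2ZVQzMiERAAABEe3Mu6mYd2ZURDMiERAAABHdzLuqmId2ZVRDMiEQAAAR3cy7qpmId2ZVRDIhEQAAEd3Mu6qZiHd2ZVRDIhERARHdzLuqmZiHd2ZVRDIhERER"/>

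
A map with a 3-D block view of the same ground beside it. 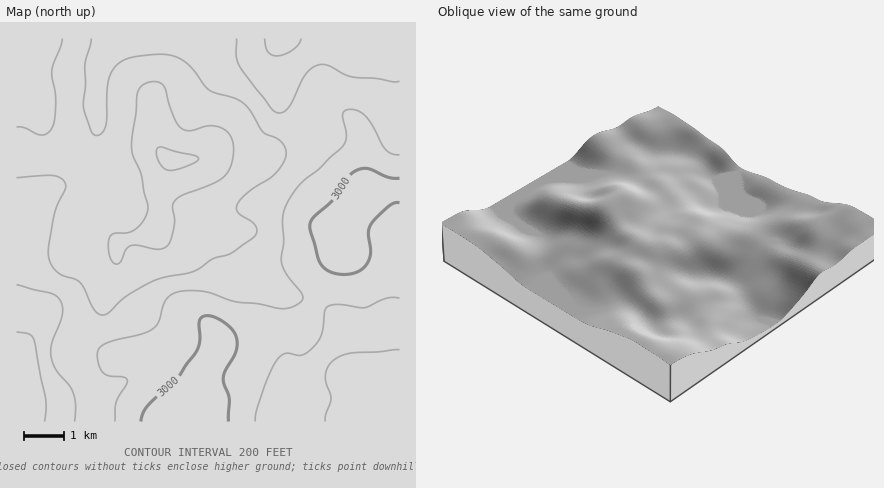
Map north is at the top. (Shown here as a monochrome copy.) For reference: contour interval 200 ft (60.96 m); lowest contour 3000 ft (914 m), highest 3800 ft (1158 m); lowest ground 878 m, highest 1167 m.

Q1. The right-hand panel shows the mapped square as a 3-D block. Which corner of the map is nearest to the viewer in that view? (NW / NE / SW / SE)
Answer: SW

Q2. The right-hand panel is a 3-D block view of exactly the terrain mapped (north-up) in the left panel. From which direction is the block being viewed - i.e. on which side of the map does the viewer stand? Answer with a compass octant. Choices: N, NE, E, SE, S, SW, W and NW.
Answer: SW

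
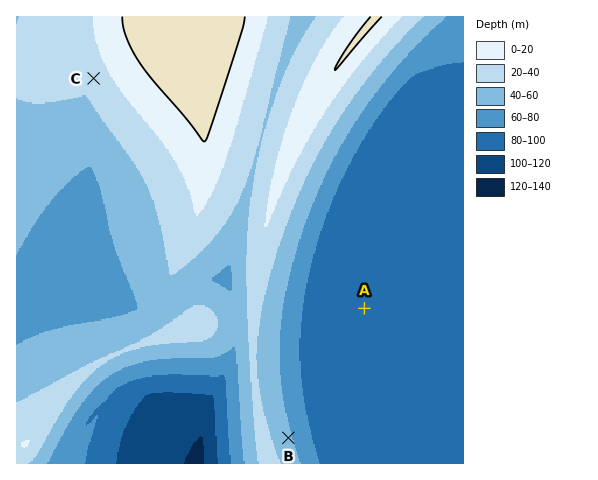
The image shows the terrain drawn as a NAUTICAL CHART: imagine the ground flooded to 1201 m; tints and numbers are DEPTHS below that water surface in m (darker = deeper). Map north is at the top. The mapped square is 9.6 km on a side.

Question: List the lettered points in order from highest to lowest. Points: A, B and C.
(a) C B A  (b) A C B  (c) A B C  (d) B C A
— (a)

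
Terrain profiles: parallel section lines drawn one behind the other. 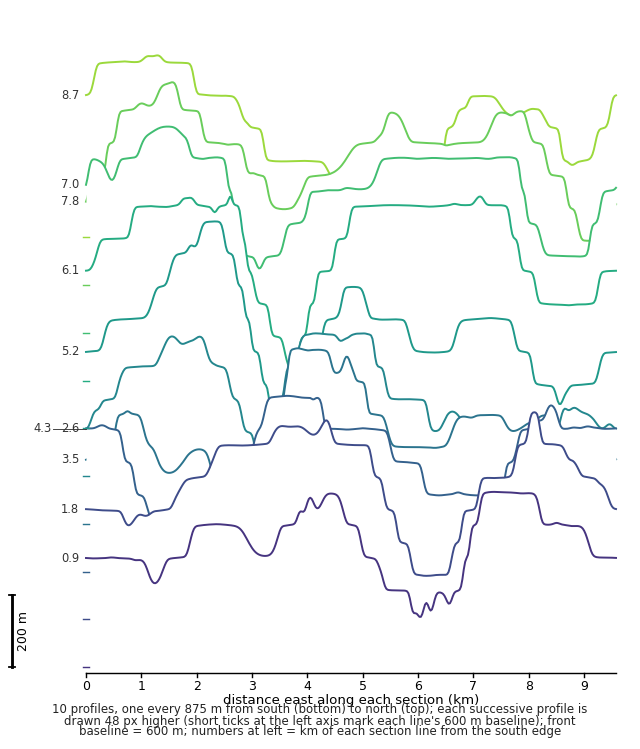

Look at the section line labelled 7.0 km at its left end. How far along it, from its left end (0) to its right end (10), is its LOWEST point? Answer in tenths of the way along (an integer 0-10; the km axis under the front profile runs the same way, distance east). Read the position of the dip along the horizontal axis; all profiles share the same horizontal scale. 3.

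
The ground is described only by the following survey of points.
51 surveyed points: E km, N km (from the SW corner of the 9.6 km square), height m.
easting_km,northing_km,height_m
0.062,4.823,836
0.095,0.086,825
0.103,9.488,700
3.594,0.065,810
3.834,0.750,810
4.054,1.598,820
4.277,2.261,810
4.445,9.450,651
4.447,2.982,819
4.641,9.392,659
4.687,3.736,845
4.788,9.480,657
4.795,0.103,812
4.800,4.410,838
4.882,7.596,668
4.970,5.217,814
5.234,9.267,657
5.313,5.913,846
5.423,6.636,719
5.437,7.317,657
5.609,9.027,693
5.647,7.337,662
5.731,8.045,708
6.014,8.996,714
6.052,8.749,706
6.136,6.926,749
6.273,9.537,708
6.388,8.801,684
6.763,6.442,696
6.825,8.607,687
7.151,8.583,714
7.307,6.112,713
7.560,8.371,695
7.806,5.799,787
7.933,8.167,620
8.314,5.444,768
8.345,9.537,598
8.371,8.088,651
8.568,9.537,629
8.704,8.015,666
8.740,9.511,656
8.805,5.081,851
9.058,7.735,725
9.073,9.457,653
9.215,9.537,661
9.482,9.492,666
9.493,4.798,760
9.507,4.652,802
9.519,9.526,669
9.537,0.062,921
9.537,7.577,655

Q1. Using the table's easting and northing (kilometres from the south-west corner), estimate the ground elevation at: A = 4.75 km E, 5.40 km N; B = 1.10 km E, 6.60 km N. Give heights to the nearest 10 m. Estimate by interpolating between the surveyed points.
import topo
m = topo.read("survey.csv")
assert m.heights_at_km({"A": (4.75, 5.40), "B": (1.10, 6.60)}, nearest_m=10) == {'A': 790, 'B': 850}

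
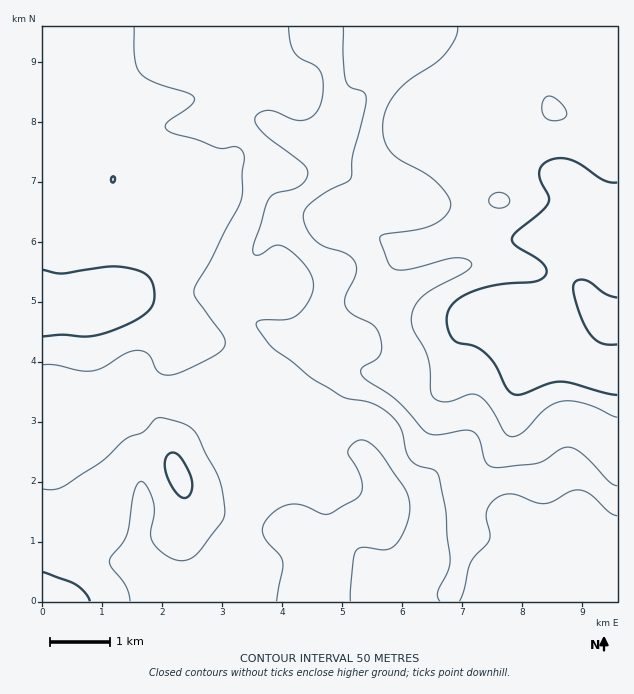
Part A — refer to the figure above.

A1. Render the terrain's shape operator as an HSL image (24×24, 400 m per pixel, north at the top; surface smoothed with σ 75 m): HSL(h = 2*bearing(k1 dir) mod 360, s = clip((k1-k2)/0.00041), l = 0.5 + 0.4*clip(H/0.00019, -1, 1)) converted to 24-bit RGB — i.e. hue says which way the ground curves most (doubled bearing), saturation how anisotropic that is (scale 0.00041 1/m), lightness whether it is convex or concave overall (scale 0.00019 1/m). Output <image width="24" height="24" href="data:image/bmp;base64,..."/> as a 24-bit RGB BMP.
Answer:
<image width="24" height="24" href="data:image/bmp;base64,Qk32BgAAAAAAADYAAAAoAAAAGAAAABgAAAABABgAAAAAAMAGAAATCwAAEwsAAAAAAAAAAAAAibDDutHYs57SdRWefXuAf4B/f4B/f3+Af3+AR1l+sYx1sahnuMBvPzxitqpOUGZRXnBrRlN2XoifwdKsiKGxRk6nt2mio1pxabw2j2IsZCwbdUZmgXF1kG5BUYlQf4B/gH9/VlJ0YZZZwcexv4aabzJwxMFgRpWFXn6MQ2eOWLekwsN6hT0+dEs8XmM6qLB2uWkvX08ngqNEQIqGfD+Xz5uSRLVXVX52fXODkU2ZdsJqTaJKozNZpEiF0NuQQJ6GS4yLRWB8d2VHp4I/mVmMpWe3g7eZVMGqtGbz9anzodGWJmuDNSZq84NBiuBhNH2aWI6wVnDM3uPpakLHhV/Er33W8uvZYI2/R4WiKi6PhGq0qsi8ZJHDcFe/3+vcLpL3IVBCvnfa+tHfKyuNHwMw9//MsPLHKmqlSVJ3PnczlpgoZzMqX2k+fElA5/nSiFfYkFilH1VnT6rRzs3aU024VGWw4PPRGRxwaXxbD1wZ6oQc/1LFBgCC2f/Me4zOXCCEflR5gIB9gFFqomVbUYGQZ9uLuv2dMxZ25nHLaL2VAIdYdlWvpDaGoKpT1uNWTBxSf4B/fYB9NHNJzIxBAJDR+fzPpipxXidkgH5/eXOFXoS4lbPLinbIp9ic4t+DB0ZcPj7I9dPhOMaVCSAqmj9ox7N5xrVdSDhogIB/gIB/foB/WX9ePpRAp7cQnRwgYUxshW9jZ55WS49gWJJlU5Wz3+zl3e7rKQy1IjVRypBt5rWjAAlCaVqk0cS40sjiR0zrgH9/gH9/f4B/foB/dYdlk2xZnXSKcYatboe6xZe1YMOradvWNOTGgudWmhcAQA0GGD0xl6hH6N97BB9FPJXIyejSpeDcSR7EZFYpgGofQ4QgXH5ekFJyqZdWb5UyTIgyPYNpl9bCrOXdgiNKbS0QQCMCjXIdq8KXIHGPQ7iR4t+oGBpLDCwHiZ4AMxYAMyIAQ25Mm65xt7lRFz4TLGcwr1hczNejfu/uP9jlXpclaiUDXDwhS4lIm7W5iNKzgrCkQ2efMLu5ypVxZg5Ufn9ye0k/hgw5zqyNkZDqkI/W3qPbkX69GqCVdOnZ0vTnrzvGRw0aZSQZorFYbMKoUabNlaPFyZR3YW05ioIyEz4UYRcbgGJugE9BXSBbhsrG0OPnd229jX3HvJnY6drxoL3mHLFhkHwqjyN6pCvgt5DQps6YUblfLGMmJWAr2lyC3TFln1MXKCcLGikKPUASb6xLOnOnj+KobcCxZ4CPcIWciKeyuIqK03aQ0DXCx8oyFVo9MHeUs43M6+TgjXLe1ITcNsm9IXqS2Yvv98z/6s3+for1crz2gufzPKvoodfBdUeDgXJRano/aHE1nGM7r7tcaDqL9MHJP6lzEUg9O6A/s+qRSC2YuKvO13XRUhpGK0IUZJgl4HaHjGrtRNDxVDfQjilQe1gwf1FKgXpsgH91emJdeaNTtrt8OURqvHxu7pWXIXJkHspktt0+ESUWaEIVPAEAjUEcYqA+MaEscHUioEwIiIUAES4FN2wveYB3gIB/f4B/gWqCqUZWZtholJJgaU15ZoJ24ain1penKj8QdkwAJSgLJx0MadfEzuXys8PoeYDTY0rNrpbb59zvlZ34MW/sPFmTh2ozgH9/UUyHzaLRy8qOYUNeb2lLWYpPia9s3mV5rgv+0+H4jXn0L7/7dPLhdKK1mnulimWjWU+fh66pzNCTkTdARxouZBUzxLRzg2dnTpFwT7Z51ZSjakvUtLvur83xe1nOstTepuf9njrn+B+62cxmIoZITHBlemlvh19yb1Z0k5pmyTIxrBQnTyRBTqKAkciaYpeWg6qBPItdo5E2Y5cMMnQAdXYMpZoh6OtdMAMDMxEAI3oP8s61LqpPKlZQXkZKelNLfnlkfIFeej2G4myneoLKhdTbgJKqeJy/vXi4llSsomTW1rv4kHX+QwfgfosKqpsFQAtt79nicfS7K87q9pmqFzYtKVNSfn9/f3+Af3+AMC90y66brsrPdlupnm55aJA9UXlbp41hQd1pUteggT/Vti353r/226LuLjS2rOLO8eLaCj5V71+f9VSyFUgcE10bc4F4f3+AODFtotBxo5Bie1SAmKuZoLFzOUZtxplTb+Y+IFsxTCIaZW00SHQlrCJKpuWQKdKW54BqXSaBNT5e3Xu1863tUsyLC2BJgG16azJnkMhjg5FpaaCgeKSOrbaHKy9+z8Ka3OSqEQ1FfXmAf4B/fn9/P0SM7/m9Kj9SuI1ErkqtND14dI+JwJHA8NvnCXPzMRedkZjBl7mfe5qSa4d3f3lm"/>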